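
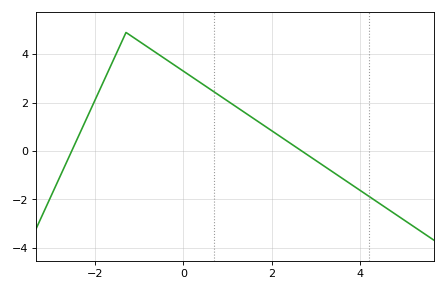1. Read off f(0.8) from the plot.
2.4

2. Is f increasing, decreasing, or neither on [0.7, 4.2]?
decreasing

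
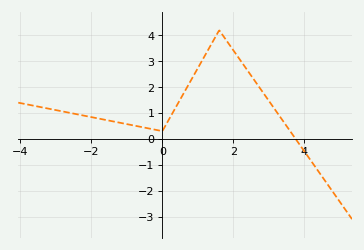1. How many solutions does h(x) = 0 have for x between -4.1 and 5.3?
1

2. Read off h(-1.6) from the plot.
0.7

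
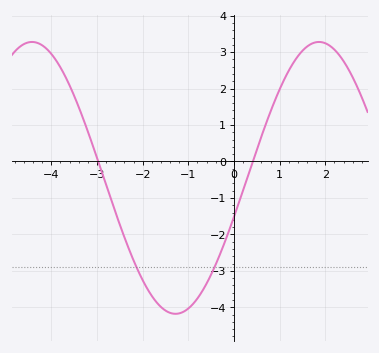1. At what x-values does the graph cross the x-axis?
-2.97, 0.411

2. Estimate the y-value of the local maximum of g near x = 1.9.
3.28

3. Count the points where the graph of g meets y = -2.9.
2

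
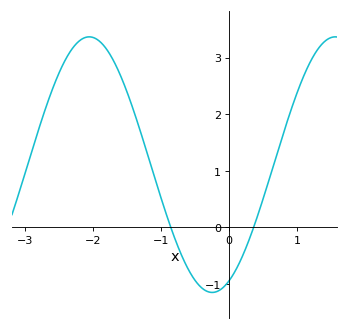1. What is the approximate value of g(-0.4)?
-1.1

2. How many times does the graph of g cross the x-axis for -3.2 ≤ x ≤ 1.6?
2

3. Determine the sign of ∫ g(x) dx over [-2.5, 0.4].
positive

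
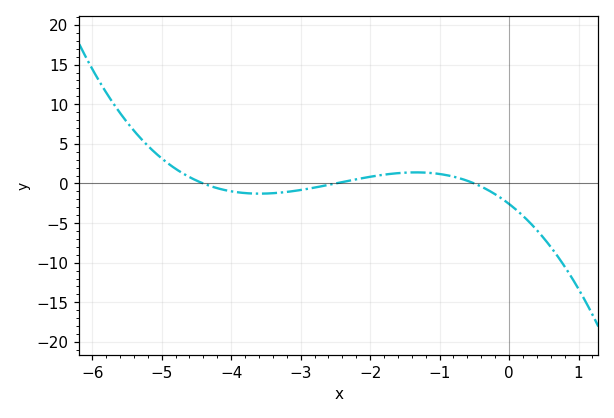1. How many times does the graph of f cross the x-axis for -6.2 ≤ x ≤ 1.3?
3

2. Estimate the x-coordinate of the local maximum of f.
-1.3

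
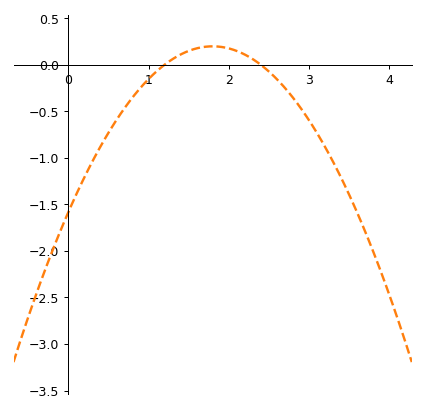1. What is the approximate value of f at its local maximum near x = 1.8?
0.198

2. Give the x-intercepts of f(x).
1.2, 2.4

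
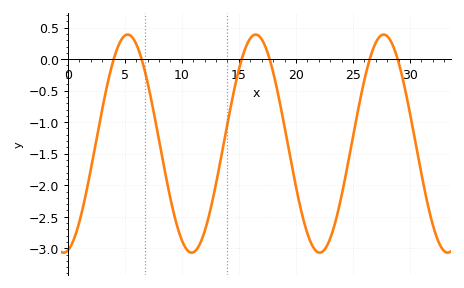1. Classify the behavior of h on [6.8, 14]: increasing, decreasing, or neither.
neither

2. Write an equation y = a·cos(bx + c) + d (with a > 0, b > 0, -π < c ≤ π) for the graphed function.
y = 1.73cos(0.56x - 2.9) - 1.34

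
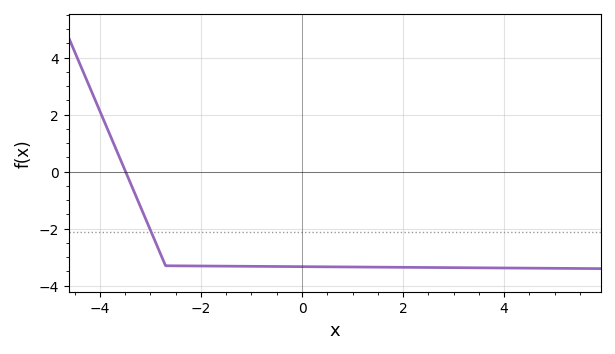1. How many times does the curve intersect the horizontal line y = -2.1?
1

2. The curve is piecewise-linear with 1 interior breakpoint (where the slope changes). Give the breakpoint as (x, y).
(-2.7, -3.3)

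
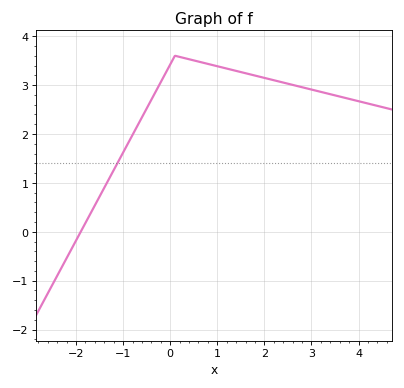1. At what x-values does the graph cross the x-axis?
-1.8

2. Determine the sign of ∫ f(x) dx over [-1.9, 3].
positive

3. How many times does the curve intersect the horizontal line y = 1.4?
1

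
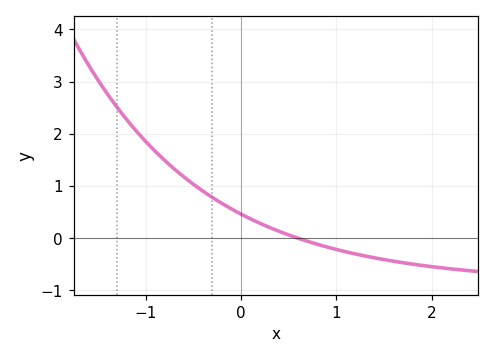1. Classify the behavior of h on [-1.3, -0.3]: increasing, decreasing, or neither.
decreasing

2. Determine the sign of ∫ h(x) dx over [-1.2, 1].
positive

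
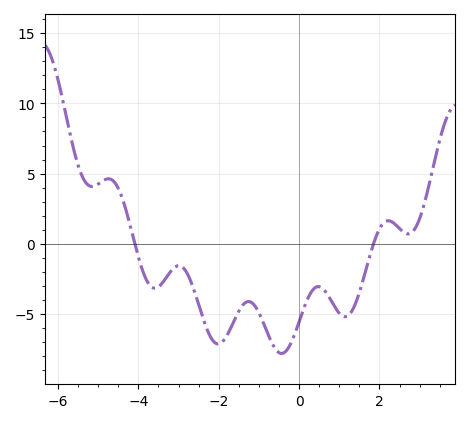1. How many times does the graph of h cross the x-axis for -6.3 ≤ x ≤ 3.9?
2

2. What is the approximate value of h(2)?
1.06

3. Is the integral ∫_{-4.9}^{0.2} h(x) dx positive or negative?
negative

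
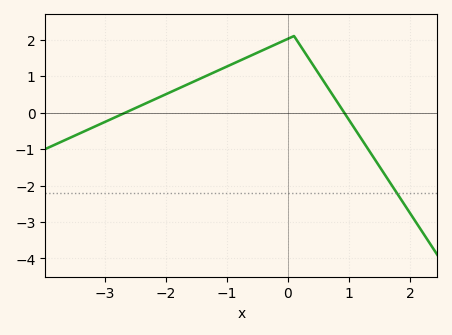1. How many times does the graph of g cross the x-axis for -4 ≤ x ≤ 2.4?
2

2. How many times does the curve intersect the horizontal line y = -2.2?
1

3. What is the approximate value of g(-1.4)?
0.96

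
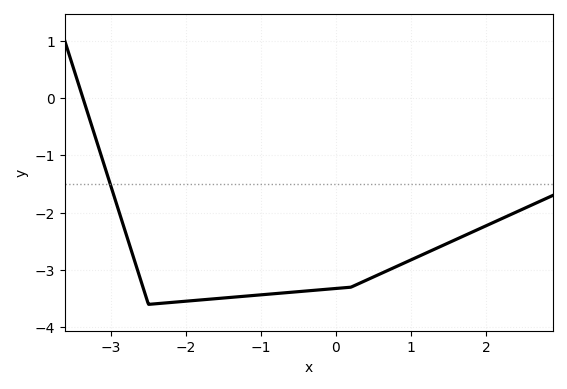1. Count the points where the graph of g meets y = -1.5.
1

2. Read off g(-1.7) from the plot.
-3.5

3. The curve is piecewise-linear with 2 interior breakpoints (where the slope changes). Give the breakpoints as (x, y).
(-2.5, -3.6); (0.2, -3.3)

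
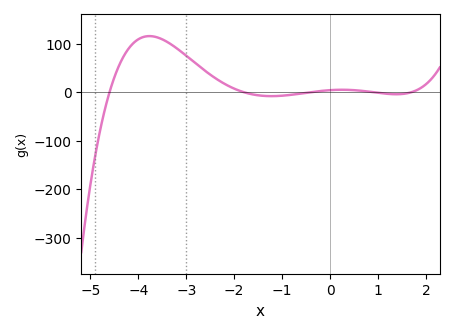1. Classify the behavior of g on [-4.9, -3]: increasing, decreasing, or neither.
neither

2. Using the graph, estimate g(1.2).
-3.42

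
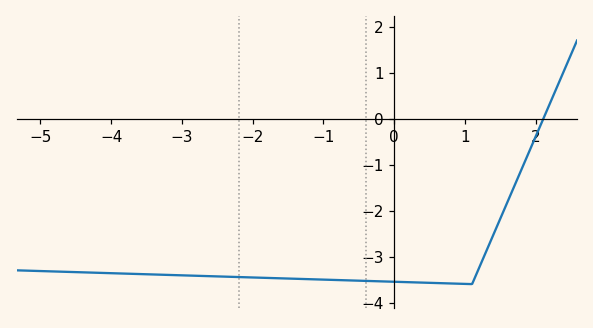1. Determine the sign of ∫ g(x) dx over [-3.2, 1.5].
negative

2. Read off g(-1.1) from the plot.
-3.5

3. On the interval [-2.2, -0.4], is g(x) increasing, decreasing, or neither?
decreasing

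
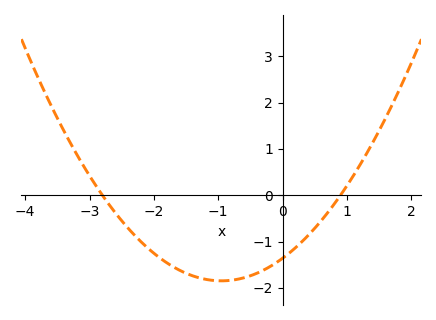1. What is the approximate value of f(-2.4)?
-0.713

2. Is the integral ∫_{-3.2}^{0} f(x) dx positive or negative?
negative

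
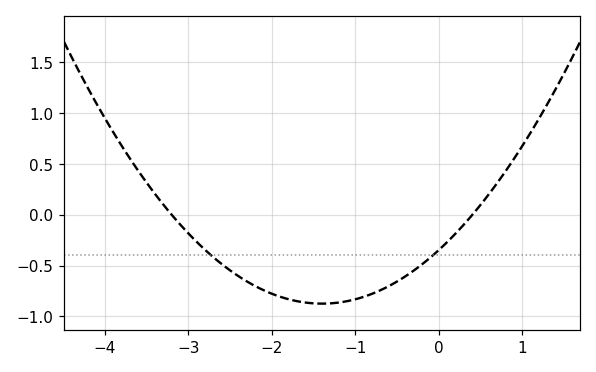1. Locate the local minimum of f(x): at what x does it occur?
-1.4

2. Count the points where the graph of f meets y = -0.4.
2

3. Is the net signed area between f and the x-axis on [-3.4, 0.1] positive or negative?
negative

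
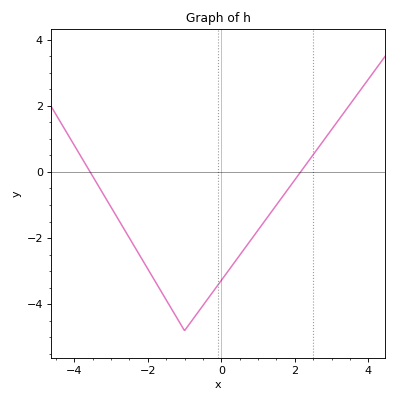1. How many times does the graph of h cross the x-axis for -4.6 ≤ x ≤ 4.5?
2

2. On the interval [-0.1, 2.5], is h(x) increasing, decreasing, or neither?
increasing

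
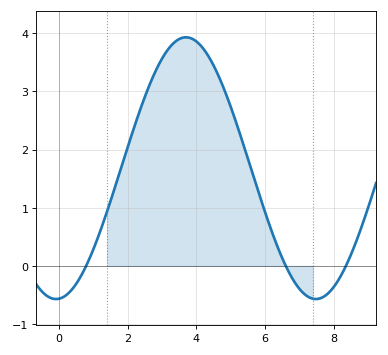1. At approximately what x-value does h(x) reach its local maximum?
3.7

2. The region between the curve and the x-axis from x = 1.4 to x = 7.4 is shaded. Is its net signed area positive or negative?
positive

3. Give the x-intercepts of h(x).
0.792, 6.61, 8.36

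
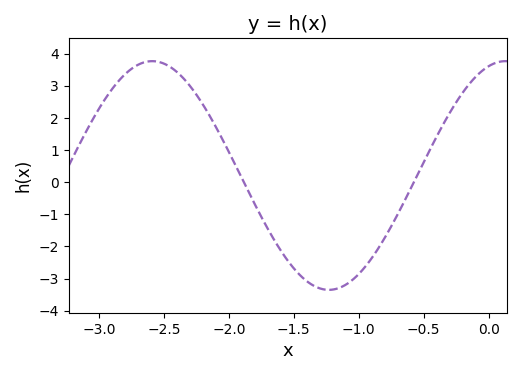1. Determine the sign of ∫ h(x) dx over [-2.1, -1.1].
negative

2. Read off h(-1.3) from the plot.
-3.3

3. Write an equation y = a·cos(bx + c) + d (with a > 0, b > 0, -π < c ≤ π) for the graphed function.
y = 3.56cos(2.31x - 0.3) + 0.21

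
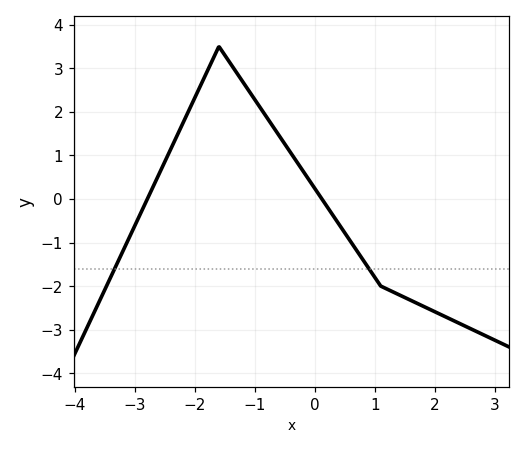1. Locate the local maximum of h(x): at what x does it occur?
-1.6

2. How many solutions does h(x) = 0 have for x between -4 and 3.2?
2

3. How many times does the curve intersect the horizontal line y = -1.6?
2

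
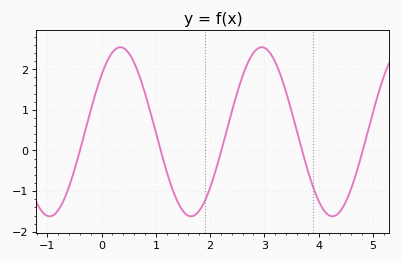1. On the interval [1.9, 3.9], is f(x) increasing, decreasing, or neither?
neither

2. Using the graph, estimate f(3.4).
1.44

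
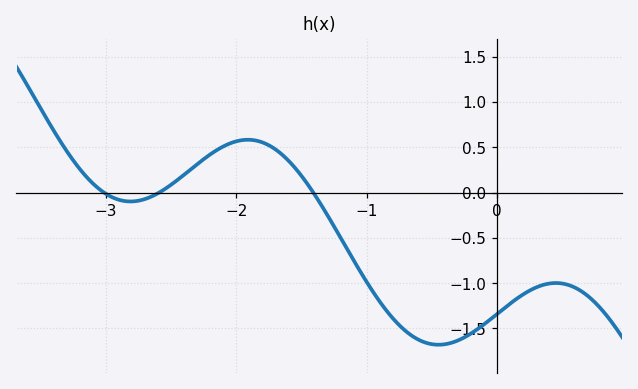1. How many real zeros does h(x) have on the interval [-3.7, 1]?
3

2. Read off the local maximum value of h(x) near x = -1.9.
0.583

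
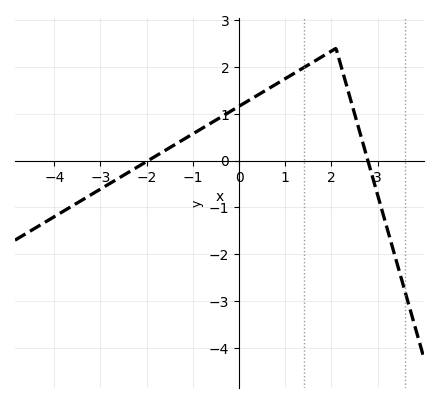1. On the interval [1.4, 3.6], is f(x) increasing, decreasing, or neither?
neither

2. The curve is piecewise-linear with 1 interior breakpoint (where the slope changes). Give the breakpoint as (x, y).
(2.1, 2.4)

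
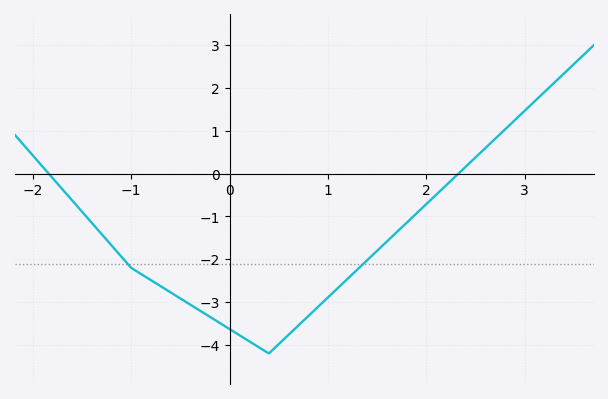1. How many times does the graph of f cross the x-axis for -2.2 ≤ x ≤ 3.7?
2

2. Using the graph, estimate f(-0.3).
-3.2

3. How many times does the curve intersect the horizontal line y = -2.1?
2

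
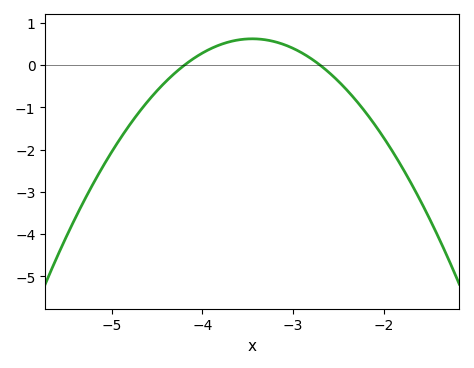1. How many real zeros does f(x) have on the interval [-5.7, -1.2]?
2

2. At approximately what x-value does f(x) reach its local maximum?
-3.45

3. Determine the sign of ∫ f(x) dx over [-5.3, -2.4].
negative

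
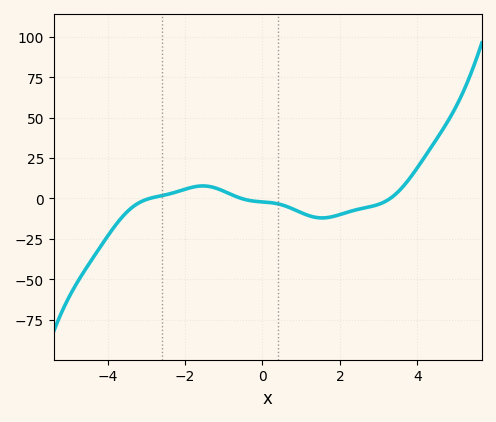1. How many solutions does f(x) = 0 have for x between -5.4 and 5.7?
3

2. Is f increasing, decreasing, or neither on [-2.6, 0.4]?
neither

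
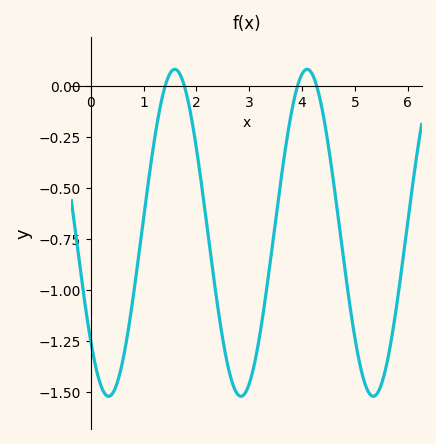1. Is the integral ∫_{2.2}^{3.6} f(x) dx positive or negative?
negative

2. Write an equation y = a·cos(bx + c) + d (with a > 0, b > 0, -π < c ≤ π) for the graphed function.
y = 0.8cos(2.51x + 2.29) - 0.72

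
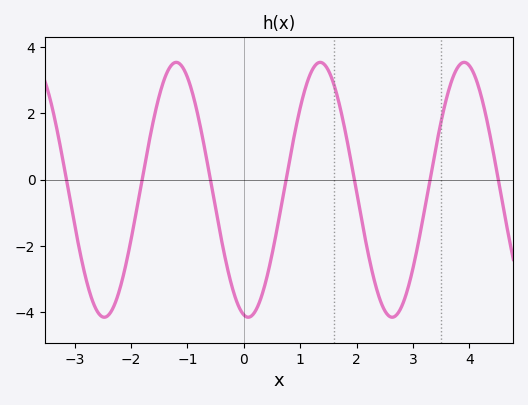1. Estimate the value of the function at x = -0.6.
0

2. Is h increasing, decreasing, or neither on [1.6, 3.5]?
neither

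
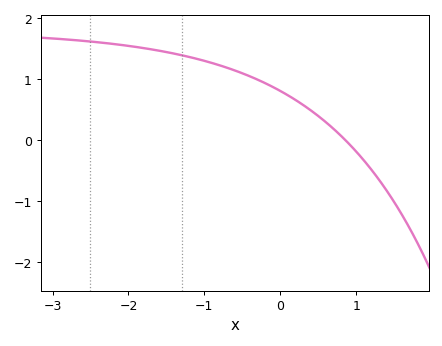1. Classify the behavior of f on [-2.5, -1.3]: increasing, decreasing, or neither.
decreasing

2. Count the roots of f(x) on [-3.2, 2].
1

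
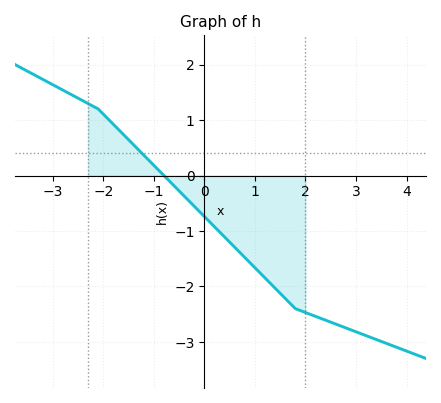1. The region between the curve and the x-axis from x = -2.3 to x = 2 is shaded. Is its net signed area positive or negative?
negative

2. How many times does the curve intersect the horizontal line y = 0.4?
1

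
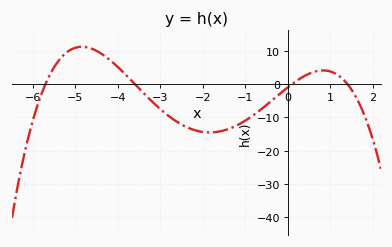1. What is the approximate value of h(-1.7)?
-14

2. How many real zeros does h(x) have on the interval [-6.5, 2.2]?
4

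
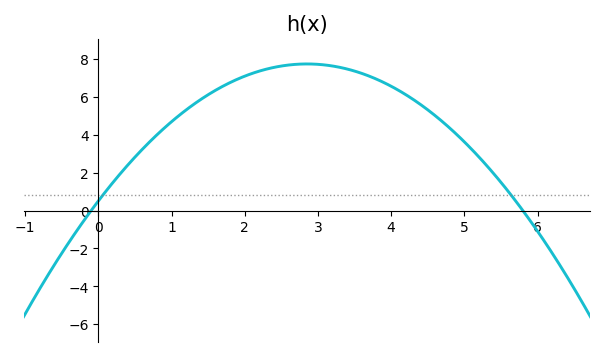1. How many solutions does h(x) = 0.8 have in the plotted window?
2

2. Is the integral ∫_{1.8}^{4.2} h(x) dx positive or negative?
positive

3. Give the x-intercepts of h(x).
-0.2, 5.8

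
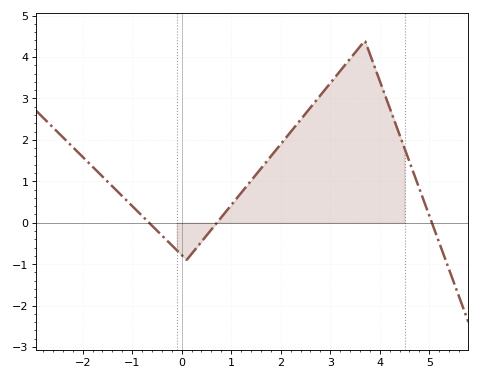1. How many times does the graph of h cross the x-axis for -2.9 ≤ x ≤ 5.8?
3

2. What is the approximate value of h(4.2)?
2.77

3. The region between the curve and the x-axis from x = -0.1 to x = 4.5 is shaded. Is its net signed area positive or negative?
positive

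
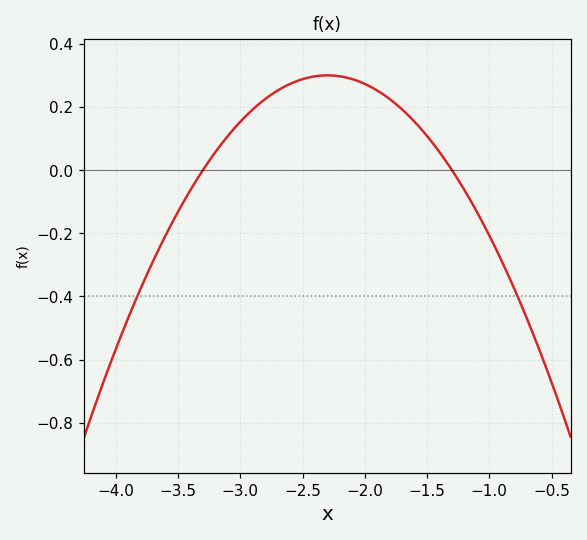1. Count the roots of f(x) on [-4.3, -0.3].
2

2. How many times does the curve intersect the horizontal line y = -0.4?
2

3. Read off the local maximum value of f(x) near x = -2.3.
0.3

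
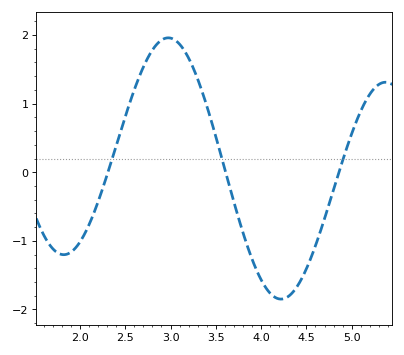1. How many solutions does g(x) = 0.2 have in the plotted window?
3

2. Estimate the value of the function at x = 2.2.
-0.431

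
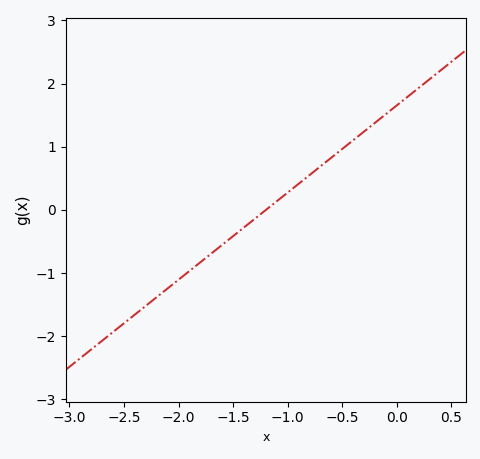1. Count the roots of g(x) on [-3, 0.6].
1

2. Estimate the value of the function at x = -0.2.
1.4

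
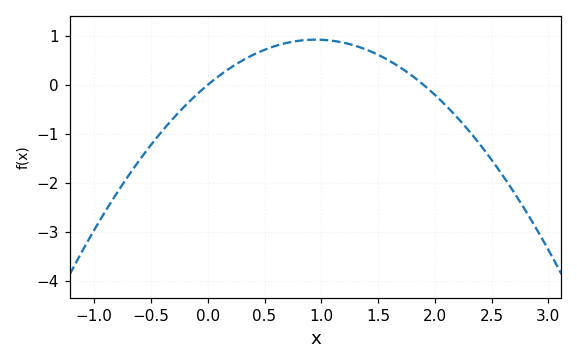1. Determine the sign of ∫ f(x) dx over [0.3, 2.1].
positive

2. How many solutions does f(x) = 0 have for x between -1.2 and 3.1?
2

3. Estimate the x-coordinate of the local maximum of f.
0.95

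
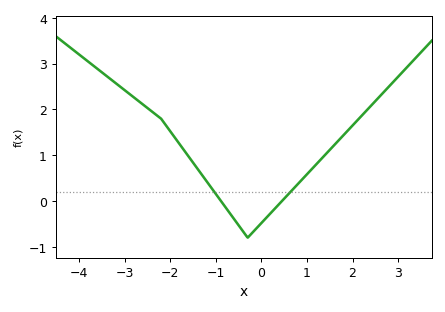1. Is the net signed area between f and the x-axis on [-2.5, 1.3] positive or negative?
positive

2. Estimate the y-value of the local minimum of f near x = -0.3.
-0.8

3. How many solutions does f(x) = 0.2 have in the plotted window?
2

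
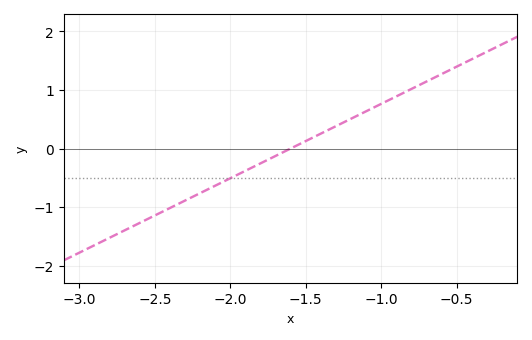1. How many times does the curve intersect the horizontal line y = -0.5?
1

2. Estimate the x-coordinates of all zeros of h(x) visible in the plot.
-1.6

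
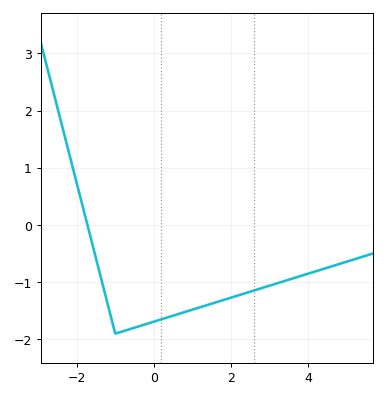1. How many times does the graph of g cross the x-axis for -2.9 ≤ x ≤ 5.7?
1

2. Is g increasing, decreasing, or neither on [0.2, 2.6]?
increasing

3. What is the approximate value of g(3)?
-1.06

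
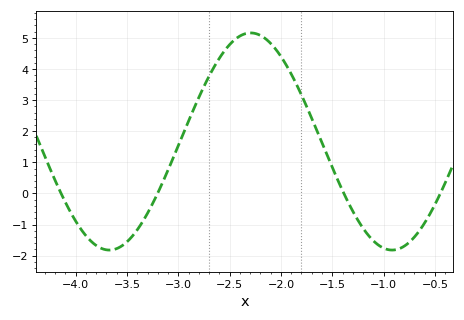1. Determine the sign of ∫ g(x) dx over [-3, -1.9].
positive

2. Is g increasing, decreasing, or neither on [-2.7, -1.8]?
neither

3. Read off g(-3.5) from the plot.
-1.6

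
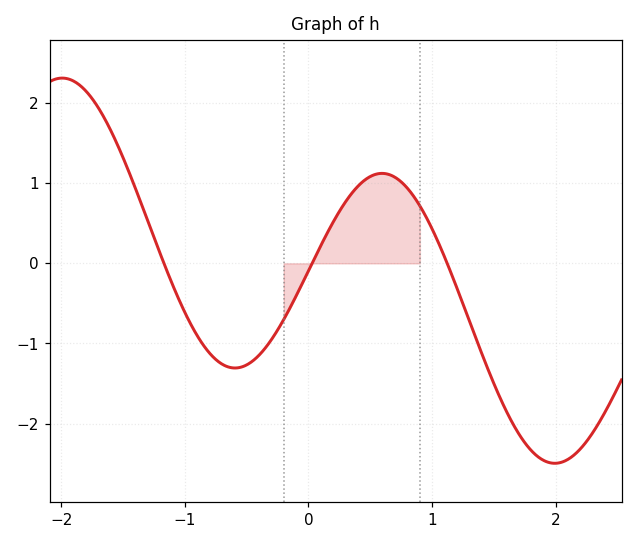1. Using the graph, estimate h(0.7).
1.07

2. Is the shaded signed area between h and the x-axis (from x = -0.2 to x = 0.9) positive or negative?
positive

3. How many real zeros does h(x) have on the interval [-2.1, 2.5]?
3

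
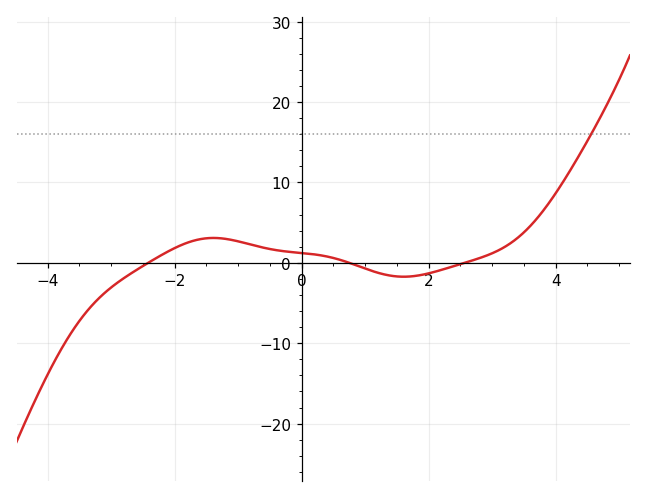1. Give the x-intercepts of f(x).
-2.42, 0.748, 2.57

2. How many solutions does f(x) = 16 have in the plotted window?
1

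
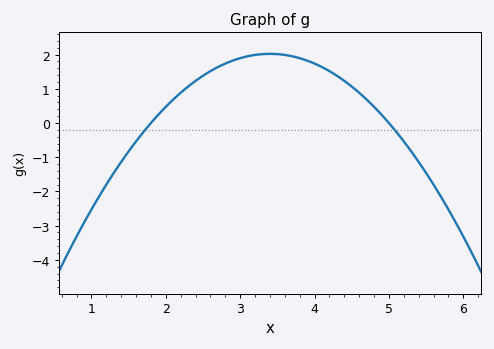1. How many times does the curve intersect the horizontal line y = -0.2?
2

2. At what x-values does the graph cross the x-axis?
1.8, 5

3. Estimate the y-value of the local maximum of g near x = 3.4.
2.02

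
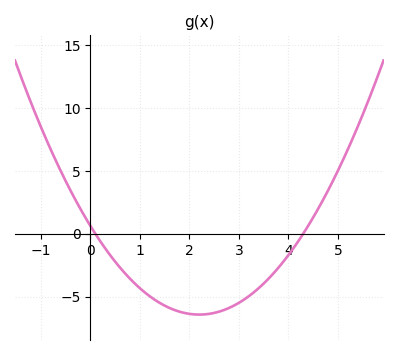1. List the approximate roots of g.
0.1, 4.3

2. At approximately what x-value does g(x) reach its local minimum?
2.2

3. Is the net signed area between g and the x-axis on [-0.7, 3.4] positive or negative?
negative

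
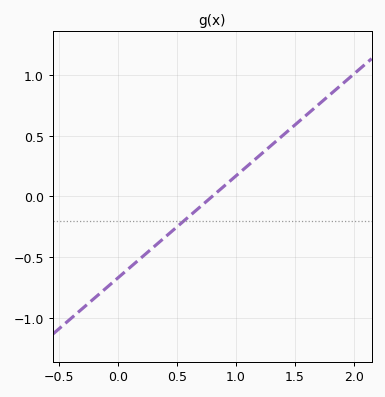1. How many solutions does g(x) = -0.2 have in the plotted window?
1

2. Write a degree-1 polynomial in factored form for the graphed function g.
y = 0.84(x - 0.8)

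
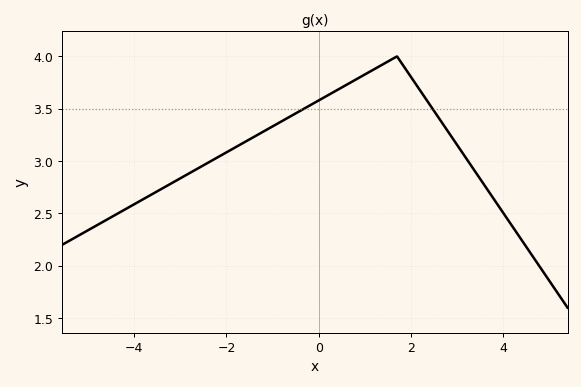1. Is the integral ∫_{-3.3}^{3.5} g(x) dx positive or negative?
positive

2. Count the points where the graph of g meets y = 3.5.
2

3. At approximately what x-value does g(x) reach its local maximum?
1.6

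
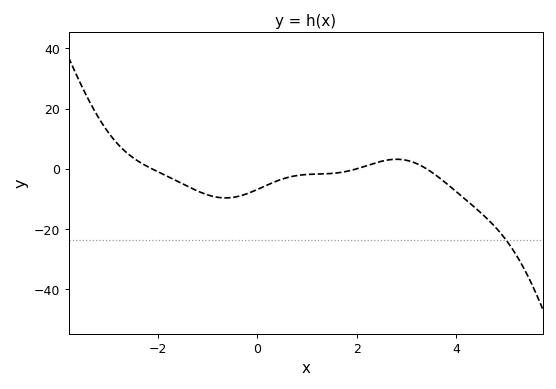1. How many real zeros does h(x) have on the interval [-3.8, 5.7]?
3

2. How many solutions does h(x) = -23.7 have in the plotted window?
1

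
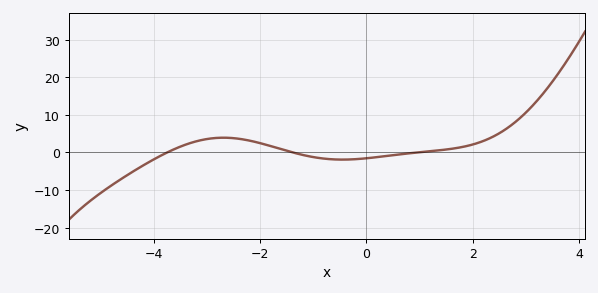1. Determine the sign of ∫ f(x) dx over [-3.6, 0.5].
positive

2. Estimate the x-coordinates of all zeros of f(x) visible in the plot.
-3.8, -1.4, 1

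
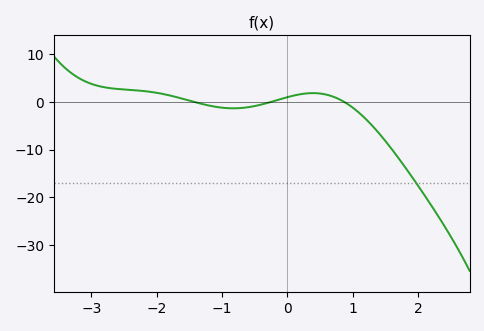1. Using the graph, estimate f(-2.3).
2.44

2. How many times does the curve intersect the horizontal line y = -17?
1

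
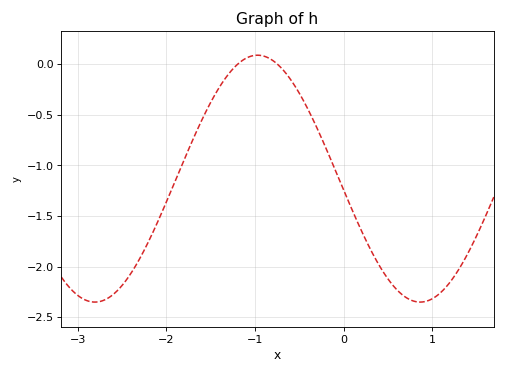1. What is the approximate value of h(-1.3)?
-0.098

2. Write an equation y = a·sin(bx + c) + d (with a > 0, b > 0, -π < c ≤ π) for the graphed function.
y = 1.22sin(1.71x - 3.05) - 1.13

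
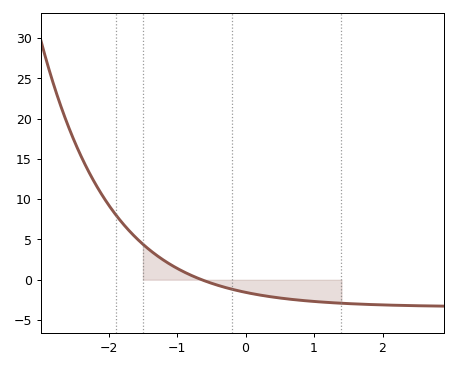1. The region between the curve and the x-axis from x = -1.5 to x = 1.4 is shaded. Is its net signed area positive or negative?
negative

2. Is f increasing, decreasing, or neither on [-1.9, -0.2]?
decreasing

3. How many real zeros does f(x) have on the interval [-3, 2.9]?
1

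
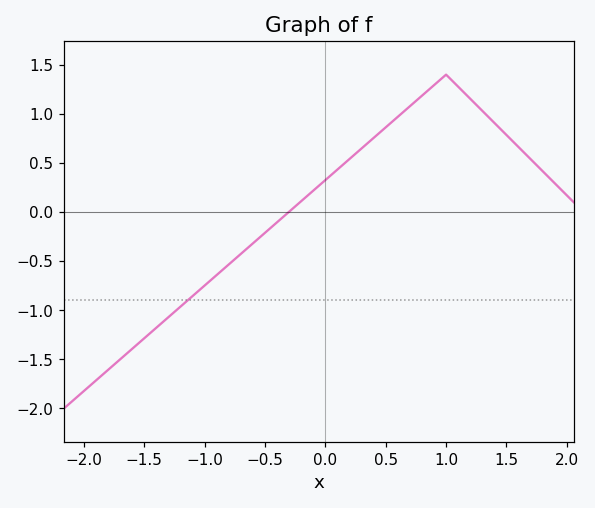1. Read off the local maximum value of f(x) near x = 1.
1.4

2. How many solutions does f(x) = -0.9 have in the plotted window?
1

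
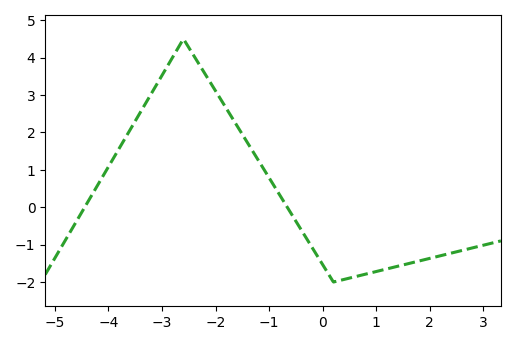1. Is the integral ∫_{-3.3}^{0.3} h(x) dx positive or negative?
positive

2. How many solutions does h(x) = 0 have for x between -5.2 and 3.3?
2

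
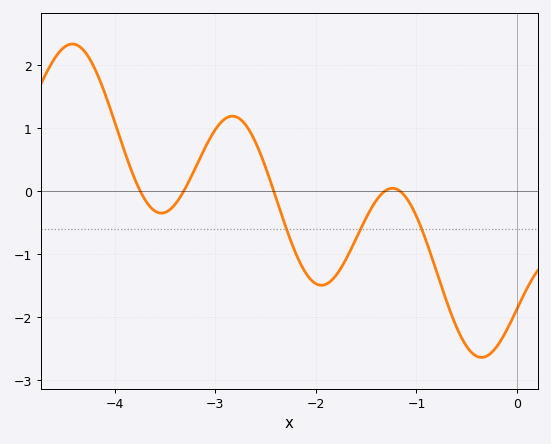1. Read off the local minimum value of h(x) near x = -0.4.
-2.64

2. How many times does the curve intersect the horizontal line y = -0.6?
3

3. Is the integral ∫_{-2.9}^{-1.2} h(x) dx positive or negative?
negative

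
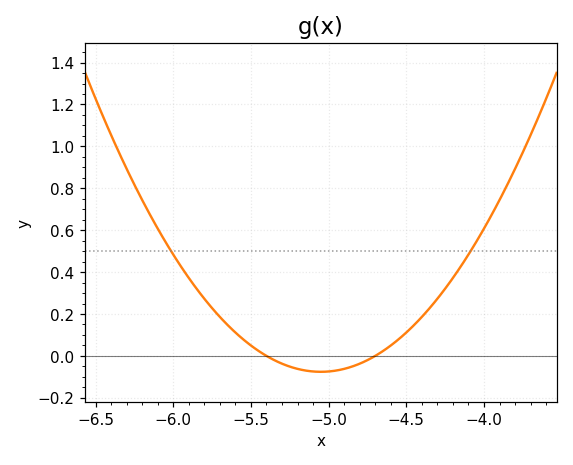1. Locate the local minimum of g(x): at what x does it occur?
-5.05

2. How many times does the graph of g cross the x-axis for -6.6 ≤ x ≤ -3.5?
2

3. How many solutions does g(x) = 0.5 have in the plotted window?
2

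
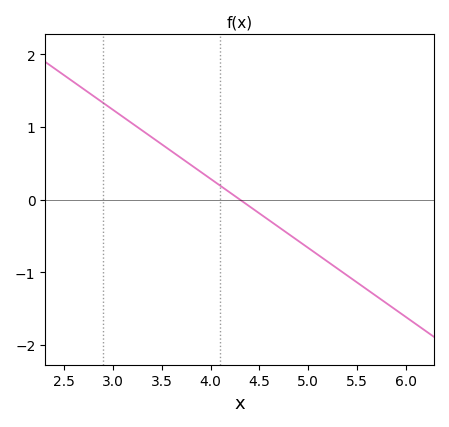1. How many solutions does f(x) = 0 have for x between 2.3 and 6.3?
1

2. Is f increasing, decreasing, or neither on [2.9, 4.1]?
decreasing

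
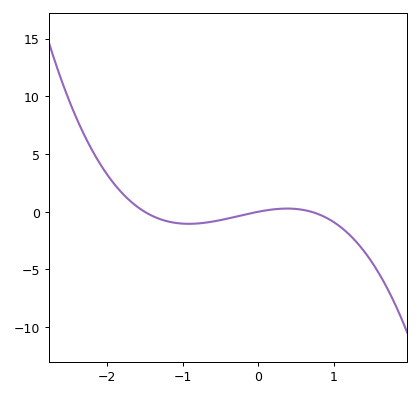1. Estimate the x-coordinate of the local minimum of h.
-0.916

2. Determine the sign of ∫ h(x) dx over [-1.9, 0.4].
negative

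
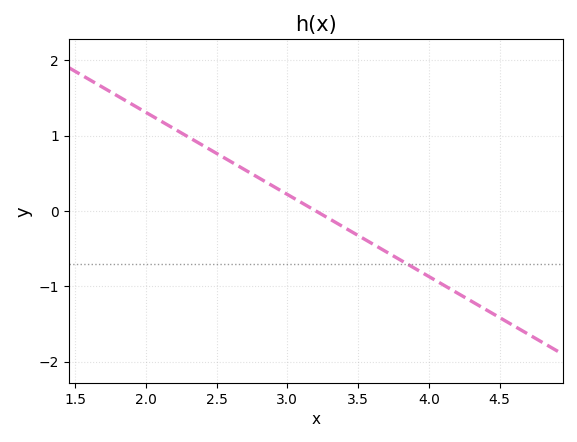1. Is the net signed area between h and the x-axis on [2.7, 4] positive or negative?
negative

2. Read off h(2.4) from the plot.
0.872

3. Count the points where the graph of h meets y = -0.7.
1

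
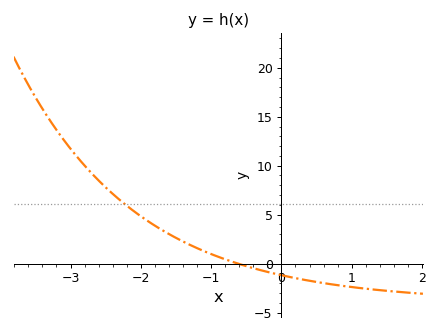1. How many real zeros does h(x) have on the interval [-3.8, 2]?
1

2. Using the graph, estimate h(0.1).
-1.34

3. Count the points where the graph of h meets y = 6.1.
1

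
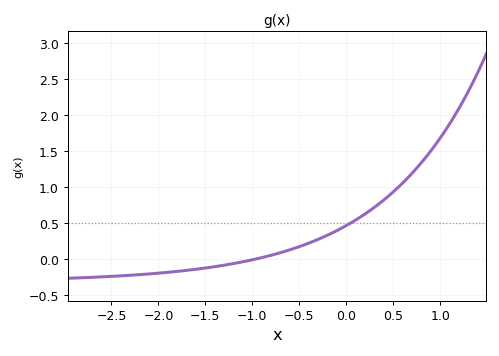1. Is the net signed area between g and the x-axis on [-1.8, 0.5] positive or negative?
positive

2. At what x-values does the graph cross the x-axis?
-1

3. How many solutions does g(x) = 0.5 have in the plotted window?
1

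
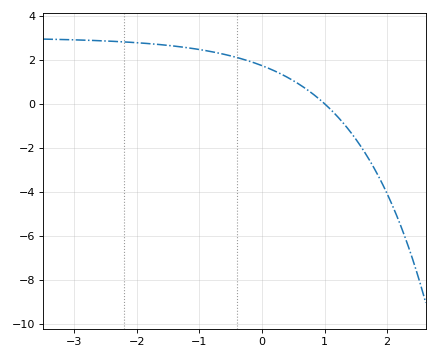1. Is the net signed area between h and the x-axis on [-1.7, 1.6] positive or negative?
positive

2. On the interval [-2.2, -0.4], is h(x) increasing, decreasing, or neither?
decreasing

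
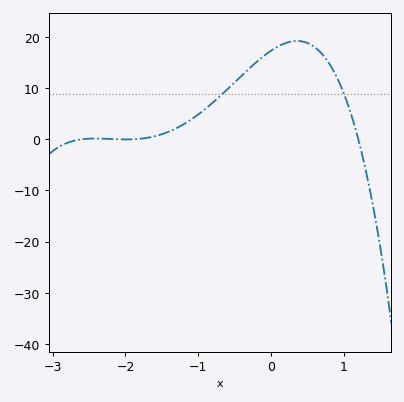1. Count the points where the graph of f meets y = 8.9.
2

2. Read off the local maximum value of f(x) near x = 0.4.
19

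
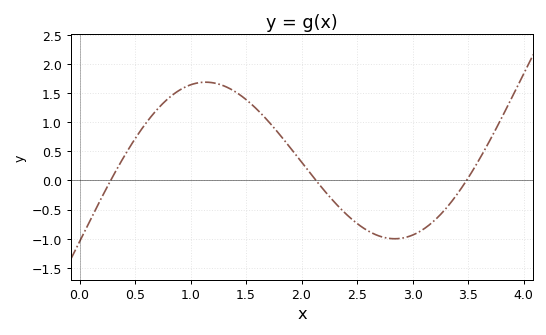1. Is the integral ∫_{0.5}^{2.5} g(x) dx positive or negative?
positive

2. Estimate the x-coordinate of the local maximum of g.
1.14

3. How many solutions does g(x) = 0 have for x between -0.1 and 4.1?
3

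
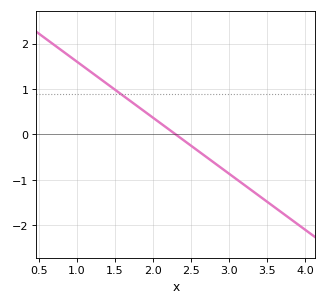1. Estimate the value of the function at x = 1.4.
1.1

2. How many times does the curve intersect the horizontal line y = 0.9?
1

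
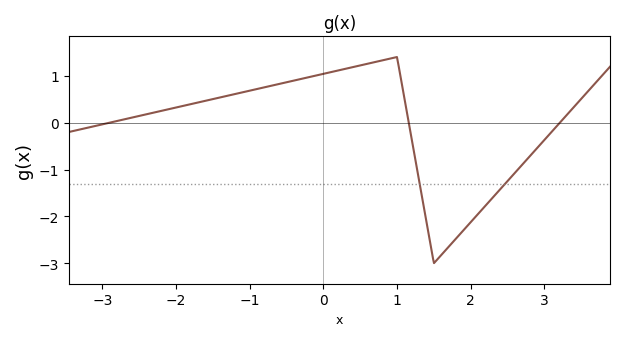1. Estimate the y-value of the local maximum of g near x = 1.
1.4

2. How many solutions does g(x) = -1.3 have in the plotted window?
2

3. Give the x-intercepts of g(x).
-2.9, 1.2, 3.2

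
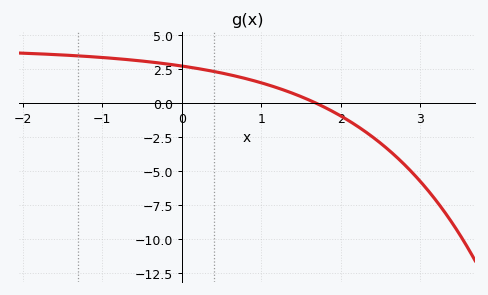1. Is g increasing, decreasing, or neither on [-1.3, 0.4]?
decreasing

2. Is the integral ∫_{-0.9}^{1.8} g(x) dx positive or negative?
positive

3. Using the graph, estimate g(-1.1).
3.4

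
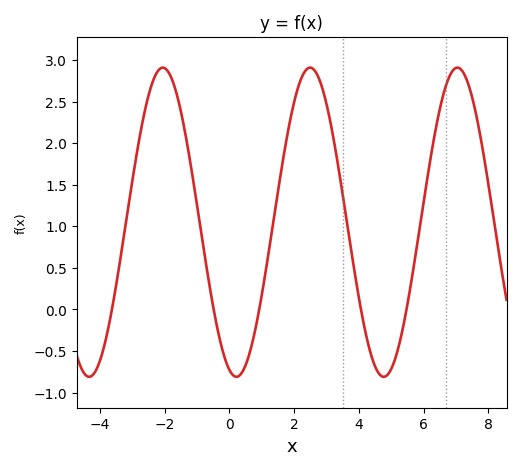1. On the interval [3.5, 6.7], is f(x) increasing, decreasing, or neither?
neither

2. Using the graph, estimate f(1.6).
1.65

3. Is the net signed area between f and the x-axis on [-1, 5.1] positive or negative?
positive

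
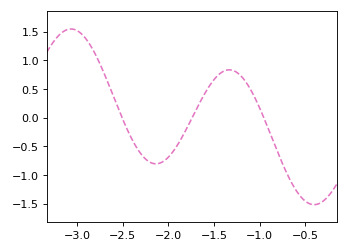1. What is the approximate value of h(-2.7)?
0.75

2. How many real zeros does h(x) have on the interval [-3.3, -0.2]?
3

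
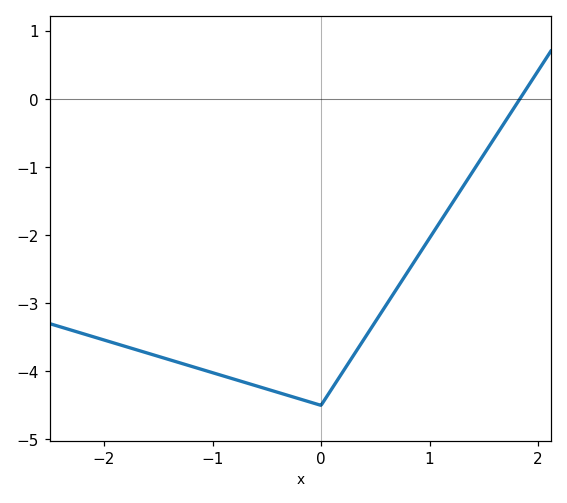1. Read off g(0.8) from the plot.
-2.53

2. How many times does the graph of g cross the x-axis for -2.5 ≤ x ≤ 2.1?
1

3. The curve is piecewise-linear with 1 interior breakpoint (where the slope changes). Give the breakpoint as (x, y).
(0, -4.5)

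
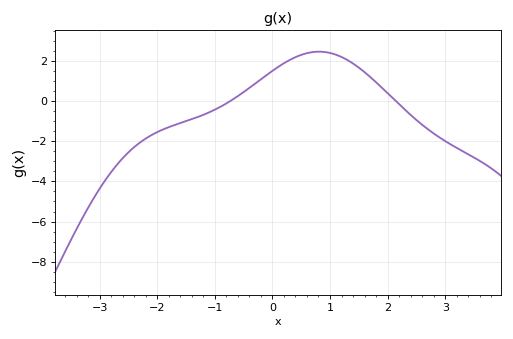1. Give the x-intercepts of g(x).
-0.73, 2.14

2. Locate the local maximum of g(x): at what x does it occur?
0.808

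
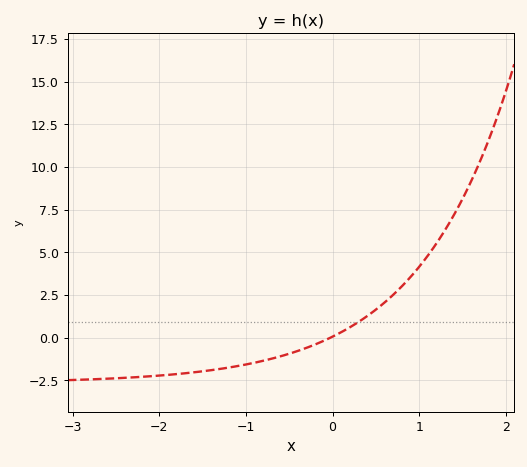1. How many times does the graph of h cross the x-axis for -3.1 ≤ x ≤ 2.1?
1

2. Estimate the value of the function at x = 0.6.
2.06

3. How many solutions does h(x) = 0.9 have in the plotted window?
1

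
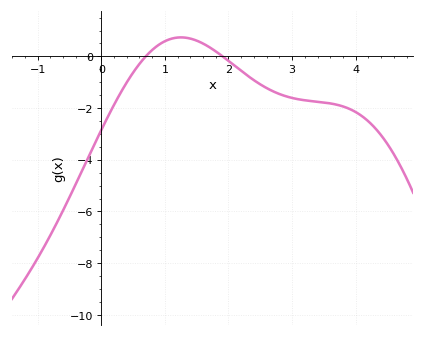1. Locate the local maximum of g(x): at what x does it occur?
1.3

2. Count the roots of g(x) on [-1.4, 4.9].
2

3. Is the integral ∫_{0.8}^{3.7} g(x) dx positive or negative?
negative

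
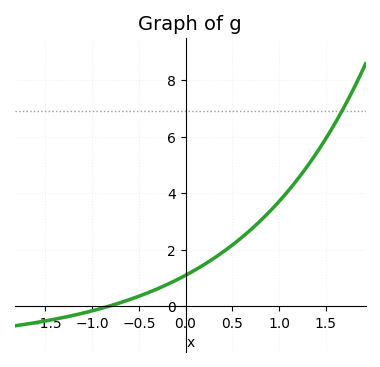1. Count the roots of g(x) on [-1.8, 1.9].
1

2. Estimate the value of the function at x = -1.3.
-0.4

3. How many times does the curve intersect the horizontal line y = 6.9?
1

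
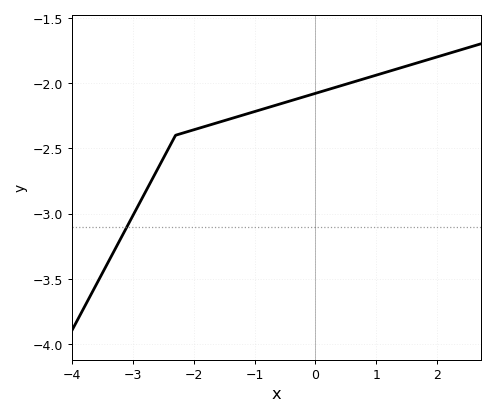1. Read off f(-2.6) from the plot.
-2.66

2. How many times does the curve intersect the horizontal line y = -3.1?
1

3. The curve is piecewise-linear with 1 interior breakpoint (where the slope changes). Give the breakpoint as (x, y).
(-2.3, -2.4)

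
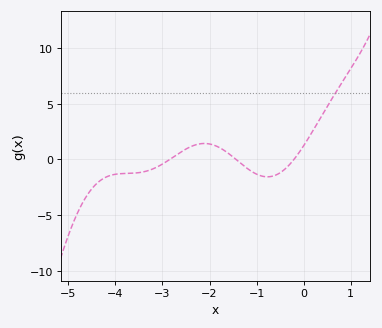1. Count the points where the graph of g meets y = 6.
1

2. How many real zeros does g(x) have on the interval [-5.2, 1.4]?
3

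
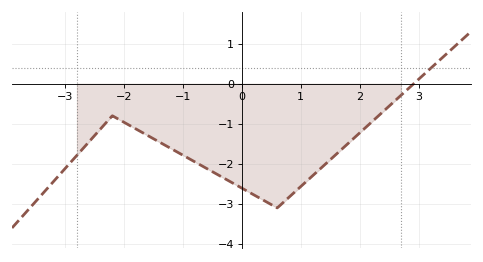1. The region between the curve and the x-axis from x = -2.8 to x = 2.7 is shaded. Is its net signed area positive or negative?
negative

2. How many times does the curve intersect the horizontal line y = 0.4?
1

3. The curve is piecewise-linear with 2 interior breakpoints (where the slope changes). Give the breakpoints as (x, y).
(-2.2, -0.8); (0.6, -3.1)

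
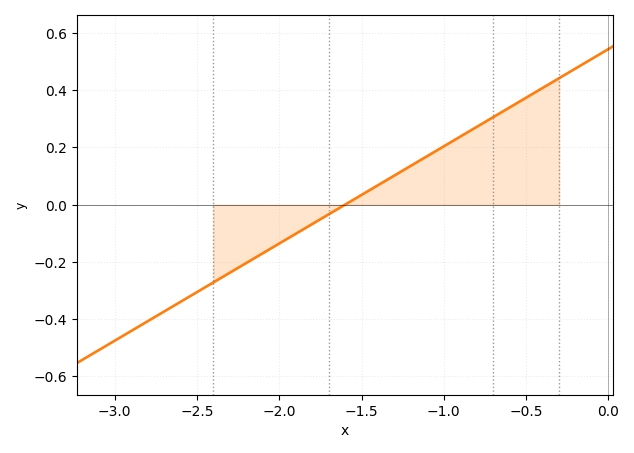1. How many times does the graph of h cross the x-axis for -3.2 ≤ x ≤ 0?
1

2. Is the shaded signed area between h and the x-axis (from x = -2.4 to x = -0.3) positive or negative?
positive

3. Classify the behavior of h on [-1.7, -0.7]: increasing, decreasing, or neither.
increasing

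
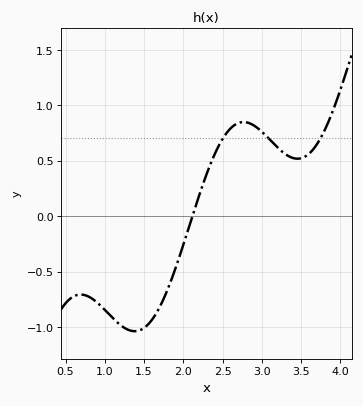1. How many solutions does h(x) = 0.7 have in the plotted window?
3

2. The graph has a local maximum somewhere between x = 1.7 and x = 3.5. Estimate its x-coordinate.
2.75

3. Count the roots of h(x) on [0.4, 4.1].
1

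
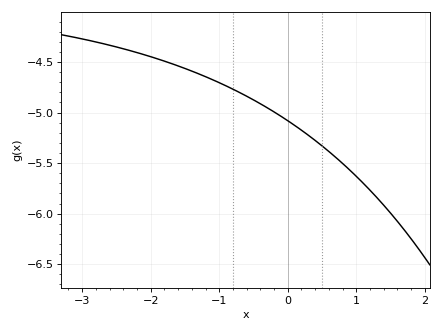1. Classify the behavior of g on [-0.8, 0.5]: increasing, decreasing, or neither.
decreasing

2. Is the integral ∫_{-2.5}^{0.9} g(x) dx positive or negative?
negative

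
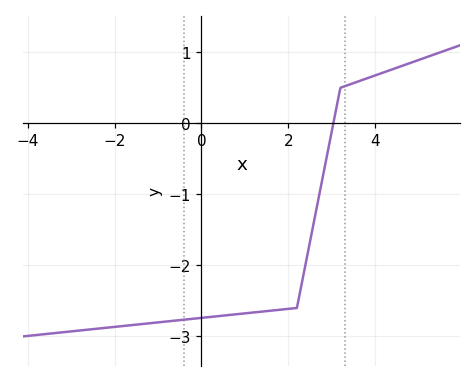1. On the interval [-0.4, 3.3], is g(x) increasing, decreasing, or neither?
increasing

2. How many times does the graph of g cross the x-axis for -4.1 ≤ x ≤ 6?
1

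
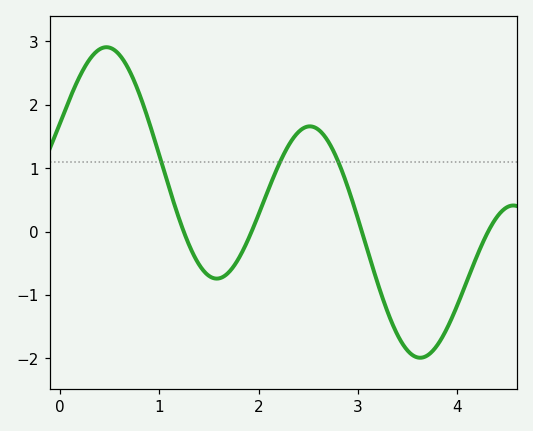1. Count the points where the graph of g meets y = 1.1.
3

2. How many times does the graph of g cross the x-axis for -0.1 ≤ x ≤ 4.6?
4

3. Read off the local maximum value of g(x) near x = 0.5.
2.91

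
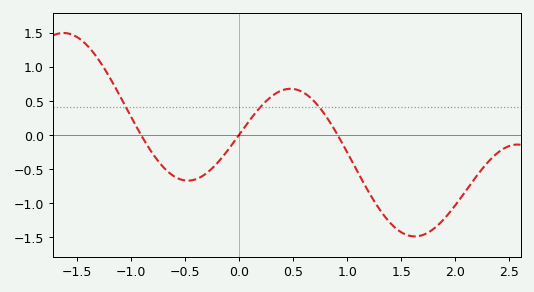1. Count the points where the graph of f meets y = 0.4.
3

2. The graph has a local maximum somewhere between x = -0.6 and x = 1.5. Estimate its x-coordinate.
0.5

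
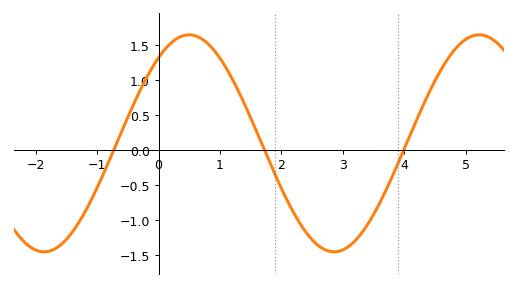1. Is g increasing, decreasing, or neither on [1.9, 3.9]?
neither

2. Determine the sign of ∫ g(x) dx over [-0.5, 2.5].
positive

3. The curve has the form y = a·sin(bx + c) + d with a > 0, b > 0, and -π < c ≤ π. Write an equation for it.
y = 1.55sin(1.33x + 0.91) + 0.1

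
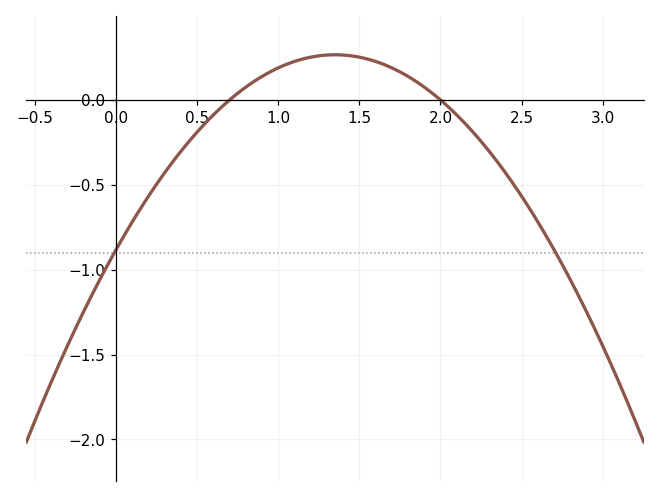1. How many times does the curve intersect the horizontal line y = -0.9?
2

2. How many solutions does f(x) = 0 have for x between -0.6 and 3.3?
2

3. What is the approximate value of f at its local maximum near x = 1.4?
0.25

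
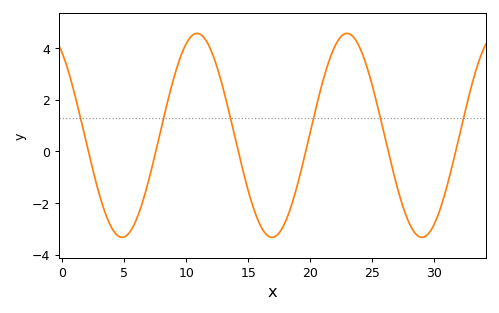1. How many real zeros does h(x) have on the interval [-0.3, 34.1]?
6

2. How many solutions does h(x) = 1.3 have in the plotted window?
6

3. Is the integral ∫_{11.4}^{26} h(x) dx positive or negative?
positive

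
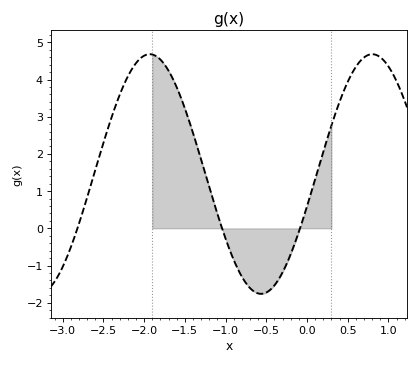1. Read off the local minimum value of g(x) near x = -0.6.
-1.76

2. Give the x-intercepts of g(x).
-2.82, -1.04, -0.086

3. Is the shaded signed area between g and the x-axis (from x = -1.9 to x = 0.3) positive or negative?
positive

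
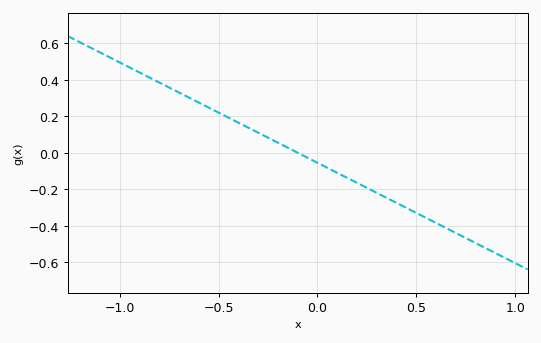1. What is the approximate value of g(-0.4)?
0.16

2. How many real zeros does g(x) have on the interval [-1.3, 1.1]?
1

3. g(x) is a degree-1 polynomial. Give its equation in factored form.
y = -0.55(x + 0.1)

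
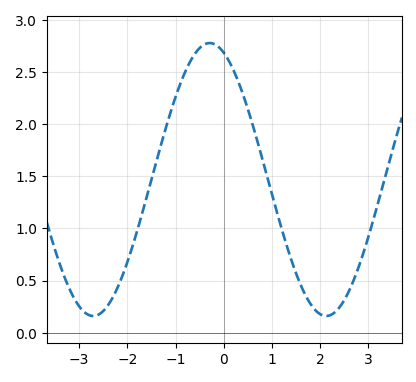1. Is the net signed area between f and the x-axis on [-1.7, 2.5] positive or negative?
positive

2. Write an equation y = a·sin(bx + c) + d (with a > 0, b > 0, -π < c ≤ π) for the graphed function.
y = 1.31sin(1.3x + 2) + 1.47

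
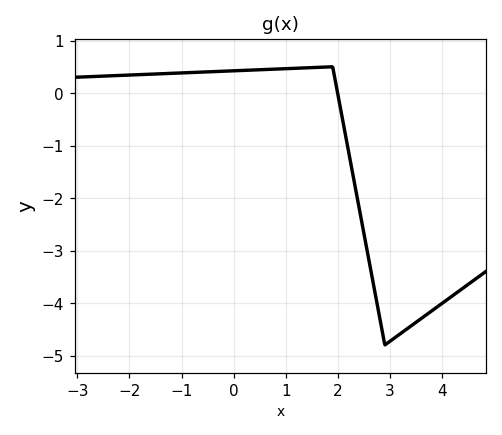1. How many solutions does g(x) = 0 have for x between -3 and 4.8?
1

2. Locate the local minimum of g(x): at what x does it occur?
3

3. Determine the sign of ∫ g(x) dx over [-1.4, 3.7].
negative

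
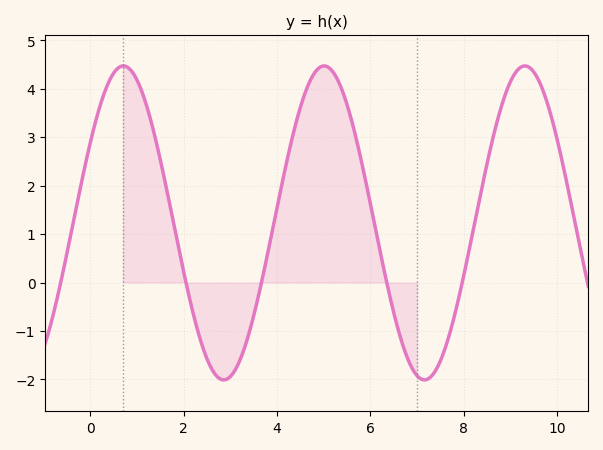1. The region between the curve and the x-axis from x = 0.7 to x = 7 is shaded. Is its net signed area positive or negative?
positive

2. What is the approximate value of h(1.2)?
3.7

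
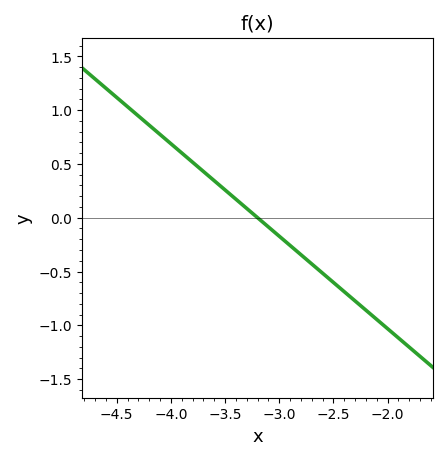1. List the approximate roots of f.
-3.2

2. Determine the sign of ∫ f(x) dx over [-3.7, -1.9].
negative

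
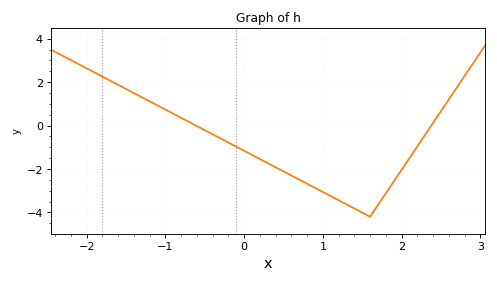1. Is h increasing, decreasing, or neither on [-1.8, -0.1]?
decreasing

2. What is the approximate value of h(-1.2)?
1.11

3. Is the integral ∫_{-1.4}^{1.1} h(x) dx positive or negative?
negative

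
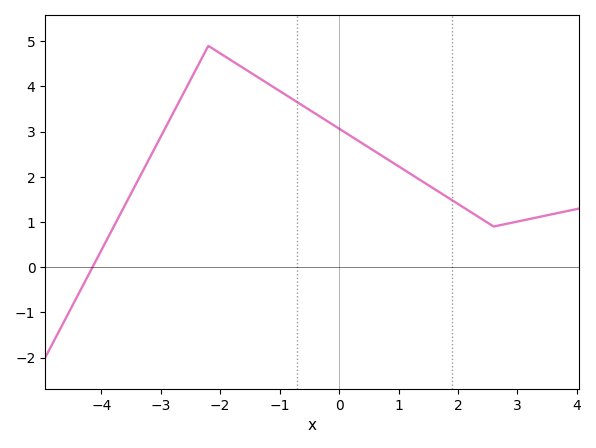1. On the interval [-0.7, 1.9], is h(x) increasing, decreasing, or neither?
decreasing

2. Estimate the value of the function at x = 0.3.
2.8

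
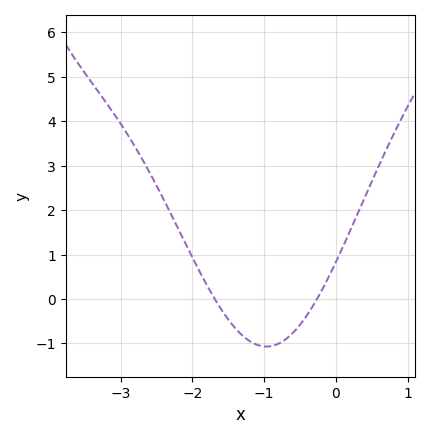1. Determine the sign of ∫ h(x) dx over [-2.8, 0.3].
positive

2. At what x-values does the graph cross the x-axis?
-1.7, -0.3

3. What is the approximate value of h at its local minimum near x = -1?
-1.1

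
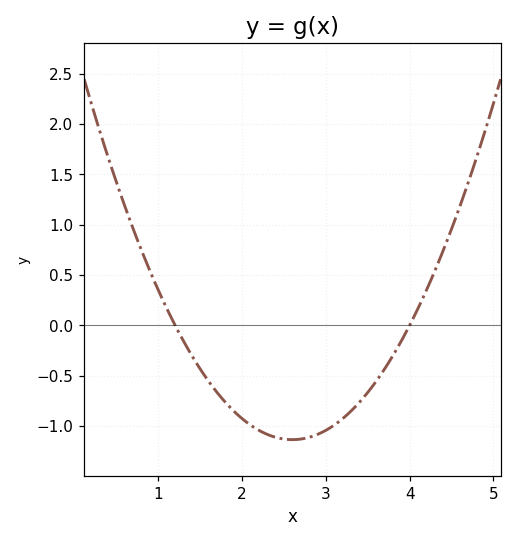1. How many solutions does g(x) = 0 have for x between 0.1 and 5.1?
2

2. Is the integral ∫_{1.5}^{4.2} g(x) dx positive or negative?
negative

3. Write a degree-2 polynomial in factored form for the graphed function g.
y = 0.58(x - 1.2)(x - 4)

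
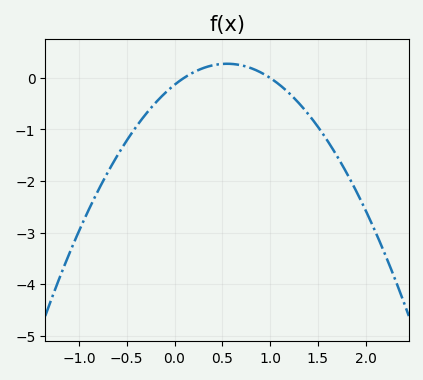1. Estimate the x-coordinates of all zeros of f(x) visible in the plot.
0.1, 1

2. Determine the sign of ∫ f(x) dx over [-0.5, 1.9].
negative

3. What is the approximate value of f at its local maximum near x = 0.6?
0.3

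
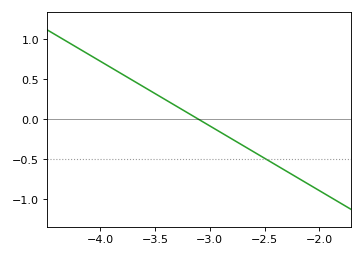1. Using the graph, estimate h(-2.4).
-0.567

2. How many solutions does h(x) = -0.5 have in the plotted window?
1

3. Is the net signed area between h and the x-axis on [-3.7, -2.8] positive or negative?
positive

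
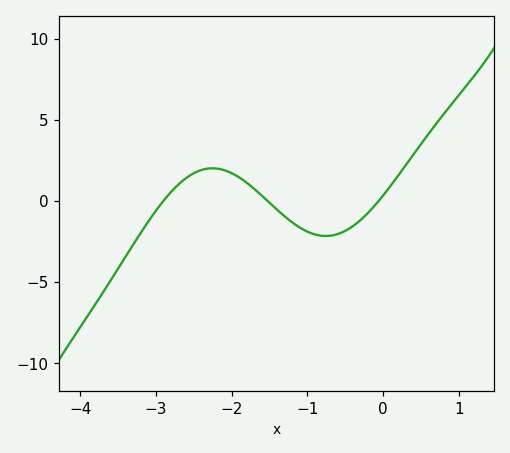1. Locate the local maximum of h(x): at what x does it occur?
-2.25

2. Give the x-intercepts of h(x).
-2.9, -1.52, -0.063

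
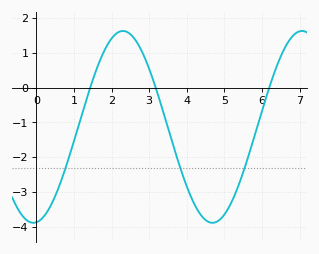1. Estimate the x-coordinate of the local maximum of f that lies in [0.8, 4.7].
2.4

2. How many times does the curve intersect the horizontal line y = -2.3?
3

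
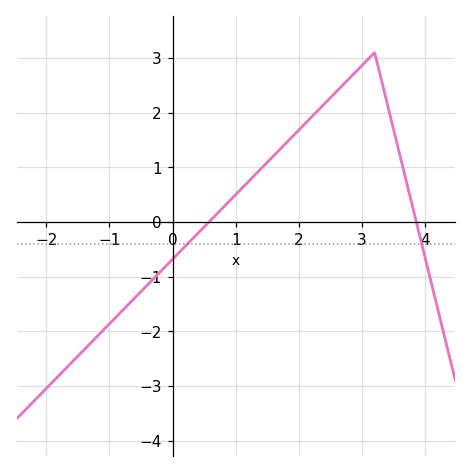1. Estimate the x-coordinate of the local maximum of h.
3.2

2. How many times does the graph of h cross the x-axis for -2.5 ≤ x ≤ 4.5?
2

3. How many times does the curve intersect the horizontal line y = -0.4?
2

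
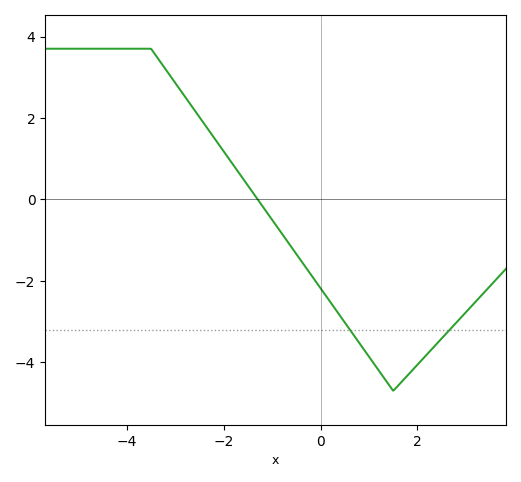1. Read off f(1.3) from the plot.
-4.36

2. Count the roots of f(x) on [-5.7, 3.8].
1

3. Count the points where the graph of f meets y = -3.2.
2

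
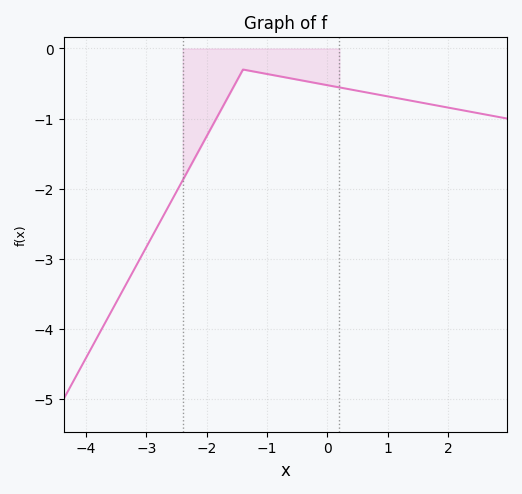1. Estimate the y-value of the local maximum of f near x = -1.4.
-0.3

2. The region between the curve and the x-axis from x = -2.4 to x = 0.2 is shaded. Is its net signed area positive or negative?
negative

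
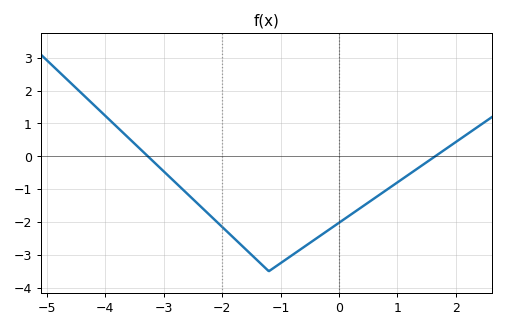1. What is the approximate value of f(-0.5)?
-2.64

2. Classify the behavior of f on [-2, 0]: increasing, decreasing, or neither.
neither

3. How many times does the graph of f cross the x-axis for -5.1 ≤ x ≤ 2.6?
2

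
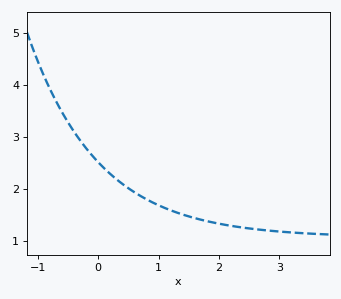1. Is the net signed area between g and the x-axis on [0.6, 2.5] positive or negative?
positive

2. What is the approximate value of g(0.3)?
2.2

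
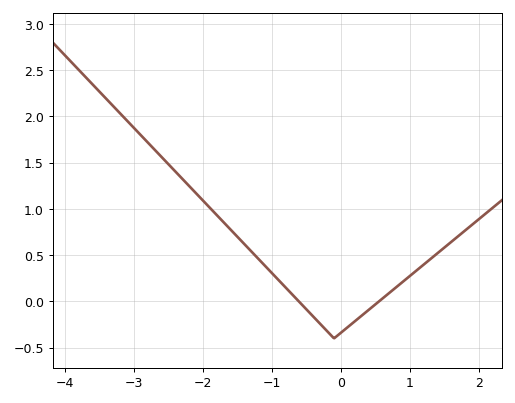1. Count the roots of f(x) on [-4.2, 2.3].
2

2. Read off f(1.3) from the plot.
0.459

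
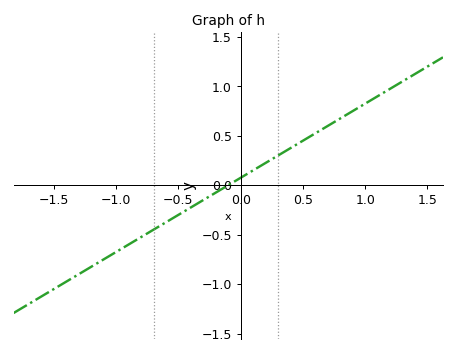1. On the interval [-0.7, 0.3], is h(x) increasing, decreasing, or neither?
increasing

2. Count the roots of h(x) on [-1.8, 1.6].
1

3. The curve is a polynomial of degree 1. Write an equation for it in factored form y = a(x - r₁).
y = 0.75(x + 0.1)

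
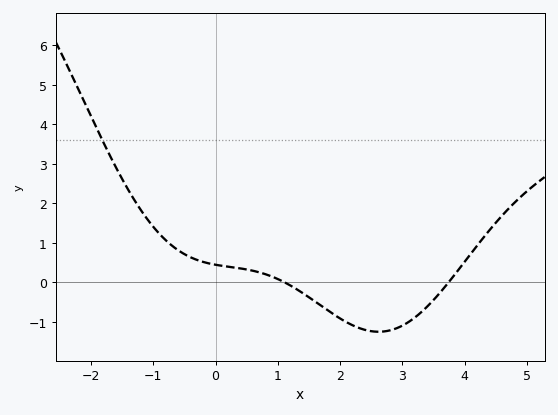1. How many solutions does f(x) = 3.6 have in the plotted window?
1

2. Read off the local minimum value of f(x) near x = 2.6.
-1.25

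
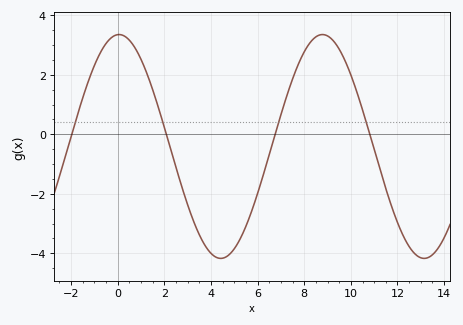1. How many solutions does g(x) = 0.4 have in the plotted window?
4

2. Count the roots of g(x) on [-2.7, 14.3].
4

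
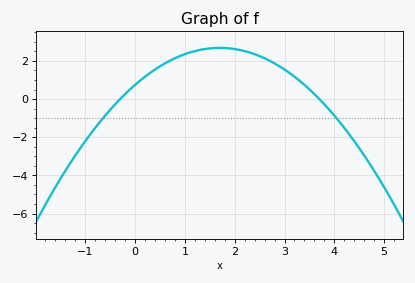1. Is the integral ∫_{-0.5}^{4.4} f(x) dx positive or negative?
positive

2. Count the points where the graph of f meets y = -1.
2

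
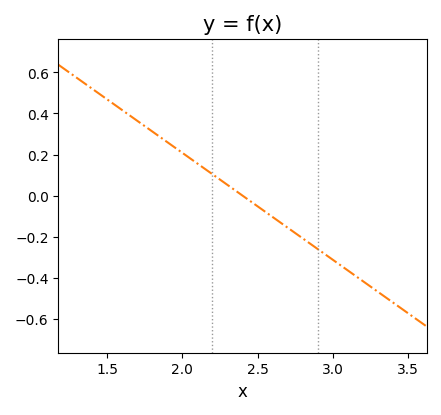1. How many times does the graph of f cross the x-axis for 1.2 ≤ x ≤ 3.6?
1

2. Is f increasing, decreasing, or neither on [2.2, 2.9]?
decreasing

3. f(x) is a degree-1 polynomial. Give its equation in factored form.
y = -0.52(x - 2.4)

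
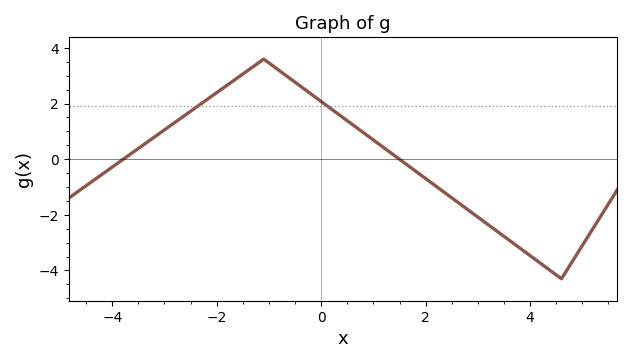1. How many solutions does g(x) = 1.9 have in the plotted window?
2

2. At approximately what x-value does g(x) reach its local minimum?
4.6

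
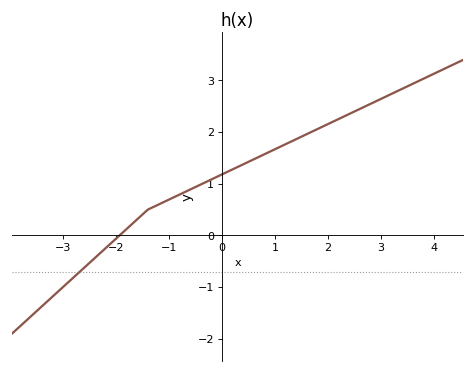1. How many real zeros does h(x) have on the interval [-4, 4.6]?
1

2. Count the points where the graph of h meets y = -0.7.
1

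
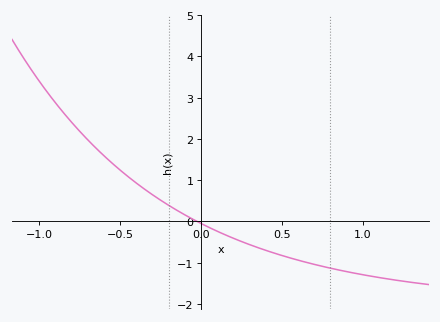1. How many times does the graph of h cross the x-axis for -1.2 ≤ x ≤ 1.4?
1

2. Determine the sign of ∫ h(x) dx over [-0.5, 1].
negative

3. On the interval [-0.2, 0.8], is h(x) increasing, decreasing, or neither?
decreasing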